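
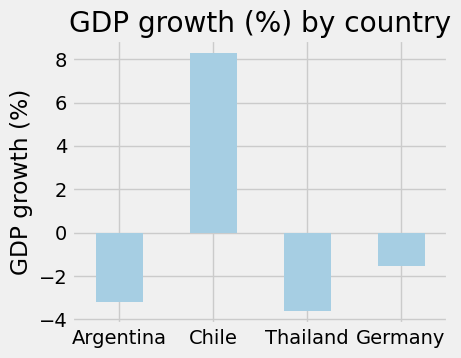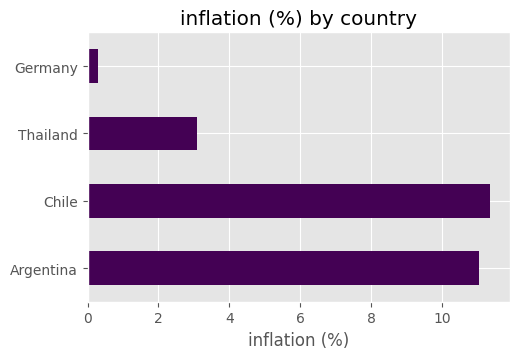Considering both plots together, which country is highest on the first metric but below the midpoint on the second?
Germany

Chart 2 median inflation (%) ≈ 8; below-median countries: Thailand, Germany. Among those, Germany has the highest GDP growth (%) (≈ -2).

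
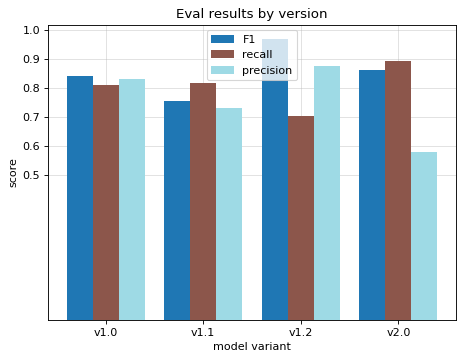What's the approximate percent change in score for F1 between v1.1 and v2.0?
≈ +12.5%

v1.1 ≈ 0.8, v2.0 ≈ 0.9; (0.9 − 0.8) / 0.8 ≈ +12.5%.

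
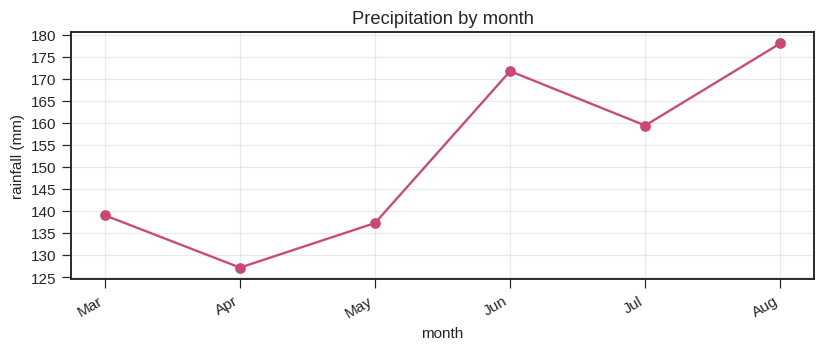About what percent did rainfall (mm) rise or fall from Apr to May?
≈ +8%

Apr ≈ 125, May ≈ 135; (135 − 125) / 125 ≈ +8%.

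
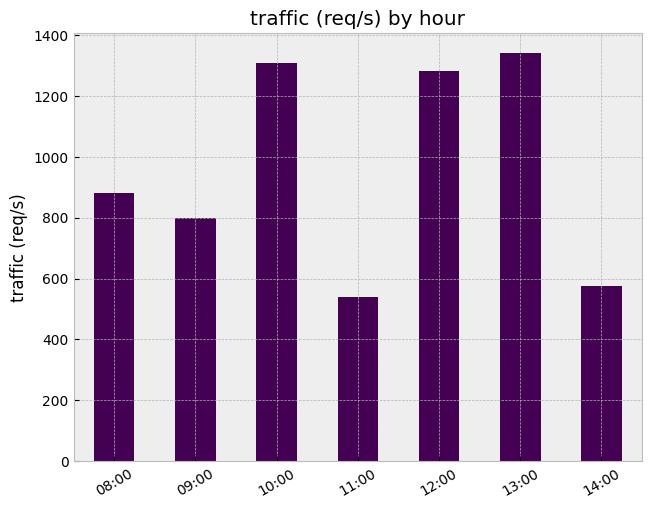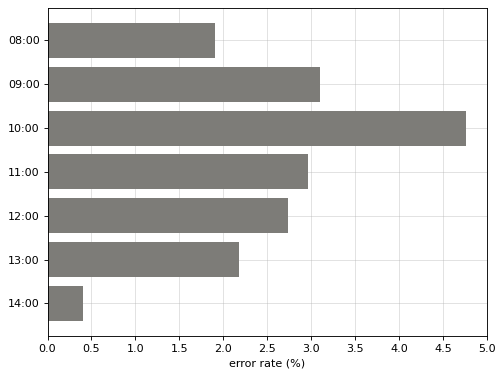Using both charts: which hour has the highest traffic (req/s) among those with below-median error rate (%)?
Chart 2 median error rate (%) ≈ 2.5; below-median hours: 08:00, 13:00, 14:00. Among those, 13:00 has the highest traffic (req/s) (≈ 1400).

13:00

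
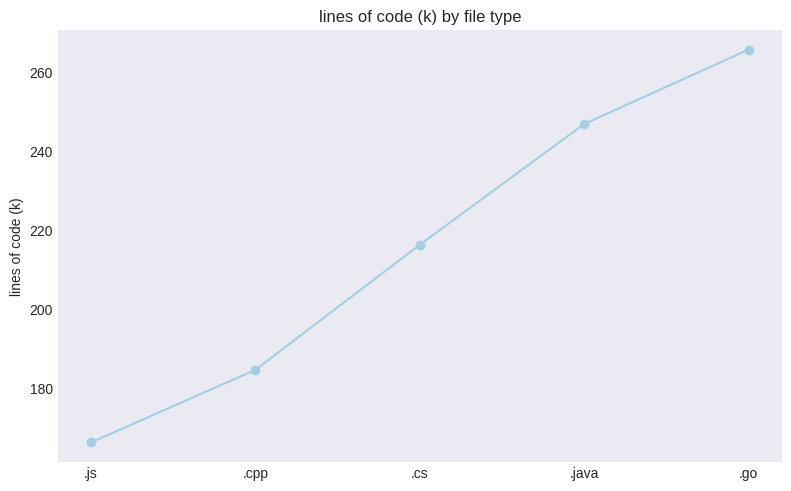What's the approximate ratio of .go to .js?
≈ 1.59×

.go ≈ 270, .js ≈ 170; 270/170 ≈ 1.59.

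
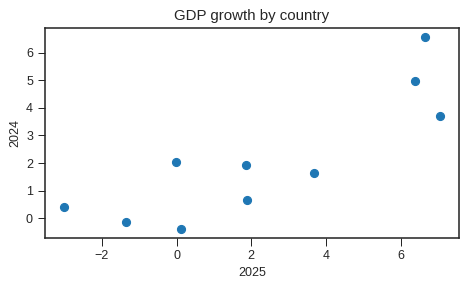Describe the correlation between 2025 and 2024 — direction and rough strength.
Points are positively correlated; strong (|r| ≈ 0.8).

positive, strong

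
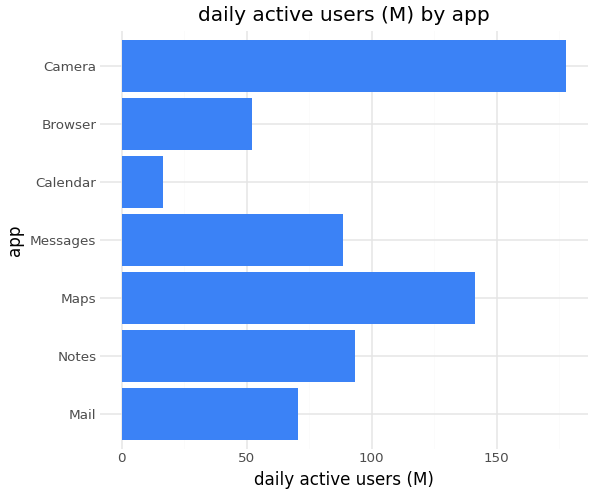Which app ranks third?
Notes

Top 4: Camera ≈ 180, Maps ≈ 140, Notes ≈ 100, Messages ≈ 80.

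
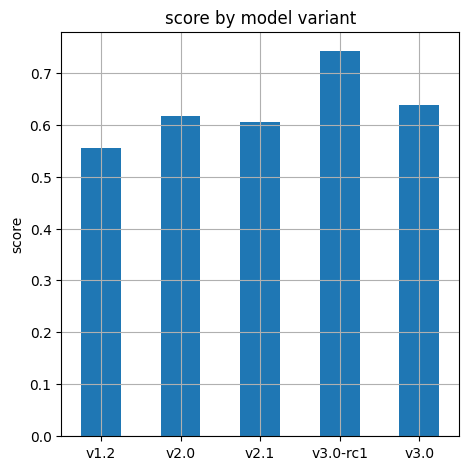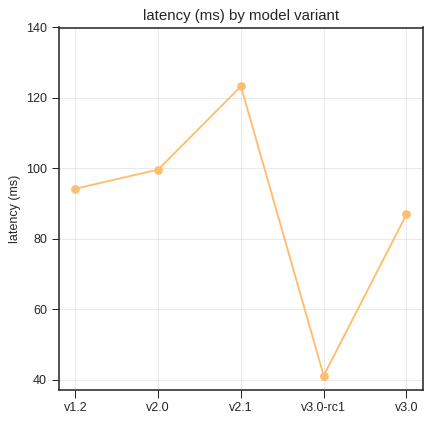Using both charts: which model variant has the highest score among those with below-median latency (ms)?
Chart 2 median latency (ms) ≈ 100; below-median model variants: v3.0-rc1, v3.0. Among those, v3.0-rc1 has the highest score (≈ 0.7).

v3.0-rc1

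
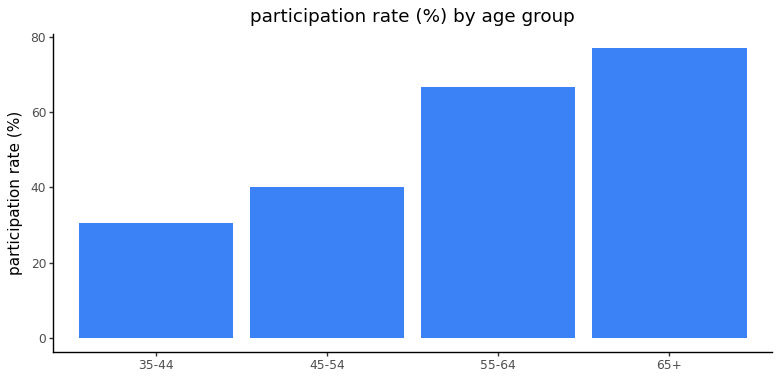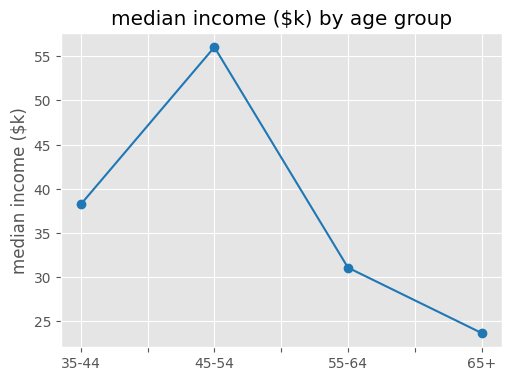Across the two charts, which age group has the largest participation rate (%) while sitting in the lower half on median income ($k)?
Chart 2 median median income ($k) ≈ 30; below-median age groups: 55-64, 65+. Among those, 65+ has the highest participation rate (%) (≈ 80).

65+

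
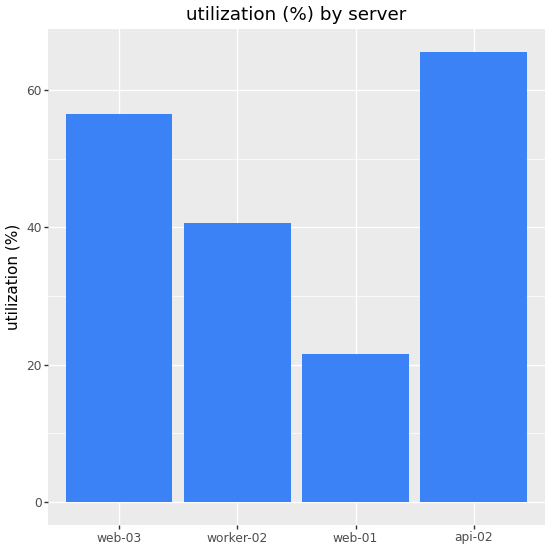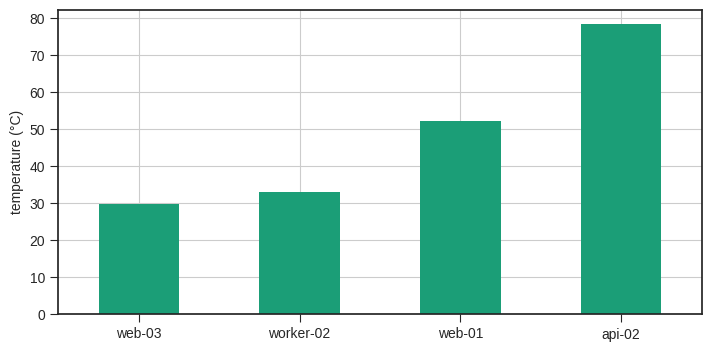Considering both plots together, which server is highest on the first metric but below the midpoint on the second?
web-03

Chart 2 median temperature (°C) ≈ 40; below-median servers: web-03, worker-02. Among those, web-03 has the highest utilization (%) (≈ 60).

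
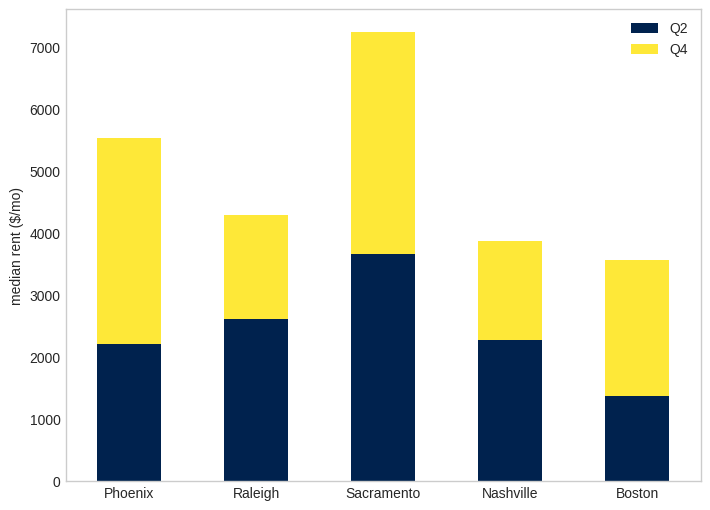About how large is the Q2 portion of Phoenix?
≈ 2000

Q2 top ≈ 2000, bottom ≈ 0; segment ≈ 2000.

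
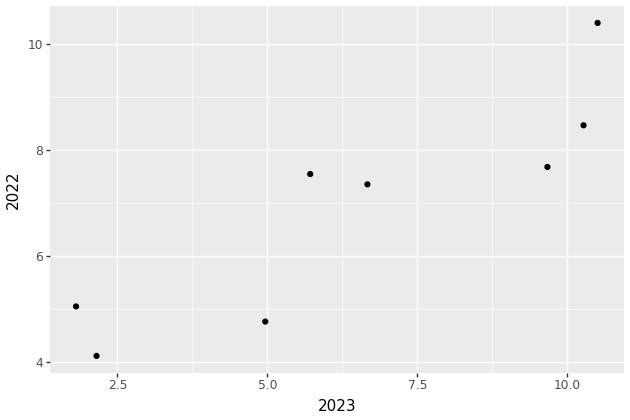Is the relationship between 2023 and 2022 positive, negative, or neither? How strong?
Points are positively correlated; strong (|r| ≈ 0.9).

positive, strong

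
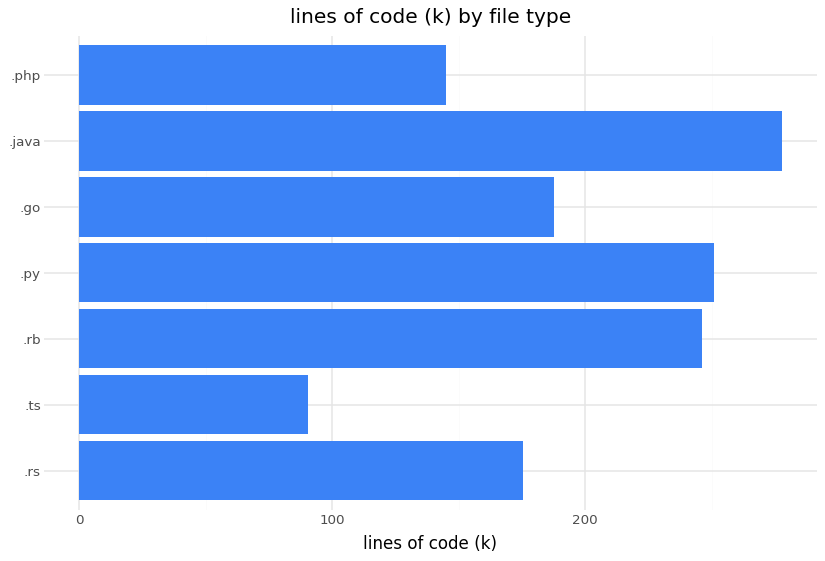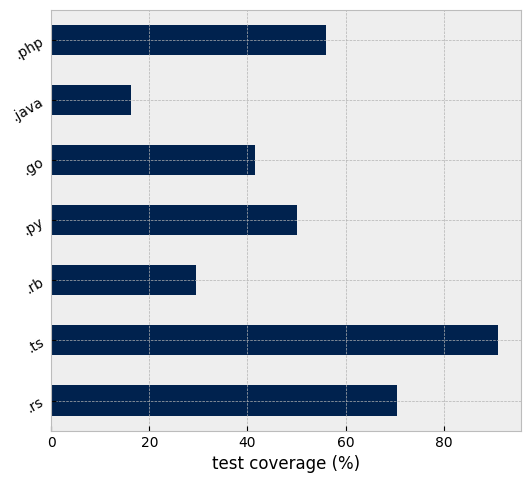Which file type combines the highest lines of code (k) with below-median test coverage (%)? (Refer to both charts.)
Chart 2 median test coverage (%) ≈ 50; below-median file types: .rb, .go, .java. Among those, .java has the highest lines of code (k) (≈ 300).

.java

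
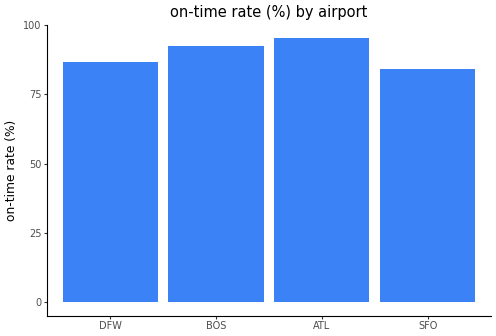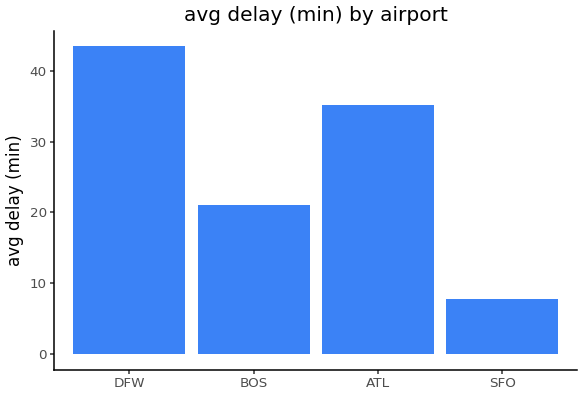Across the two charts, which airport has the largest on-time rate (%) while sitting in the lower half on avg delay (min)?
Chart 2 median avg delay (min) ≈ 30; below-median airports: BOS, SFO. Among those, BOS has the highest on-time rate (%) (≈ 90).

BOS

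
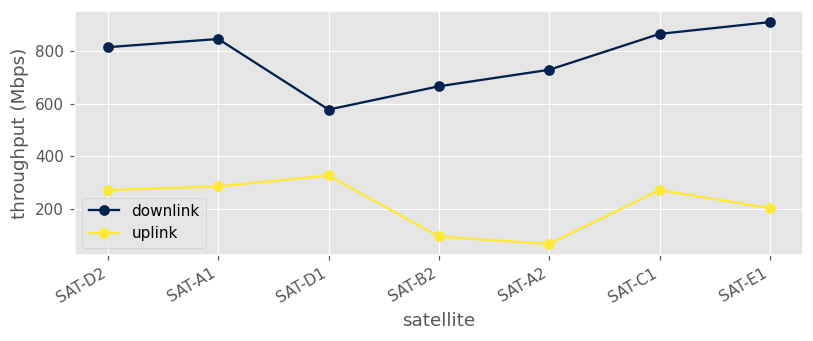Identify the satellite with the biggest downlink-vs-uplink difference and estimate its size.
SAT-E1: downlink ≈ 900, uplink ≈ 200 → gap ≈ 700. Next-largest (SAT-A2) is only ≈ 600.

SAT-E1, ≈ 700 Mbps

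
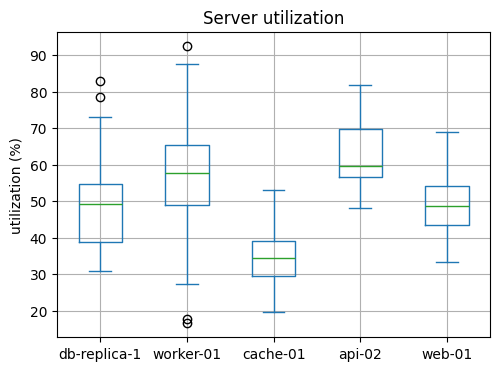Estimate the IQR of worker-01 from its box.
Q3 ≈ 65, Q1 ≈ 50; IQR ≈ 15.

≈ 15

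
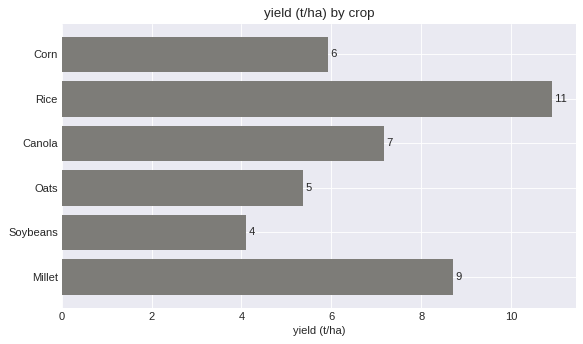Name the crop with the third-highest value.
Canola

Top 4: Rice ≈ 11, Millet ≈ 9, Canola ≈ 7, Corn ≈ 6.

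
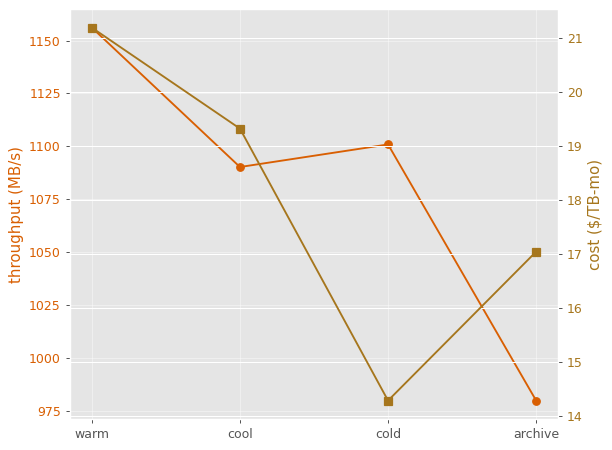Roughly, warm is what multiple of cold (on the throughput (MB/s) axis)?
warm ≈ 1160, cold ≈ 1100; 1160/1100 ≈ 1.05.

≈ 1.05×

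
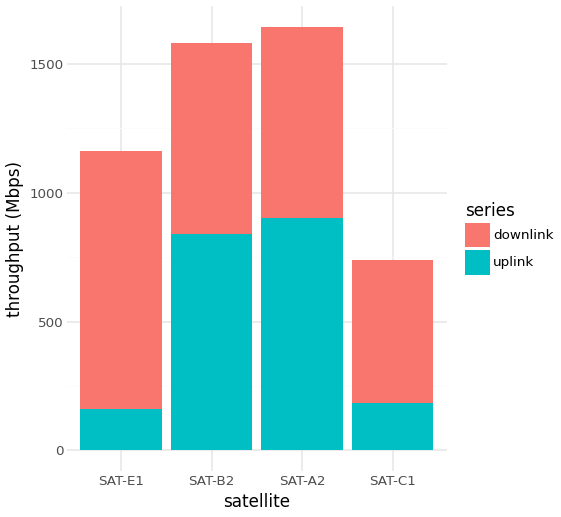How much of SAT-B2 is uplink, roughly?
≈ 800

uplink top ≈ 800, bottom ≈ 0; segment ≈ 800.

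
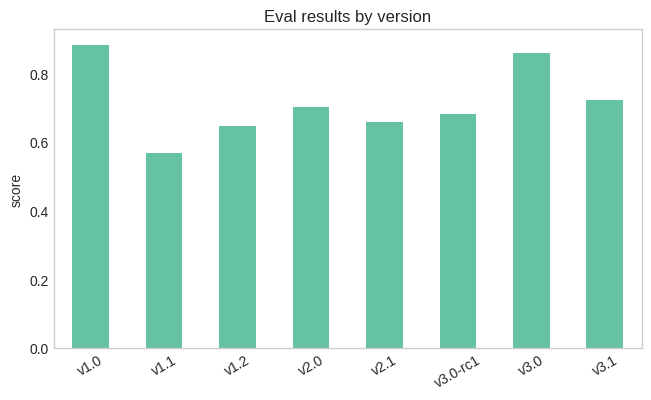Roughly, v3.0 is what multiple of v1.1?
v3.0 ≈ 0.9, v1.1 ≈ 0.6; 0.9/0.6 ≈ 1.5.

≈ 1.5×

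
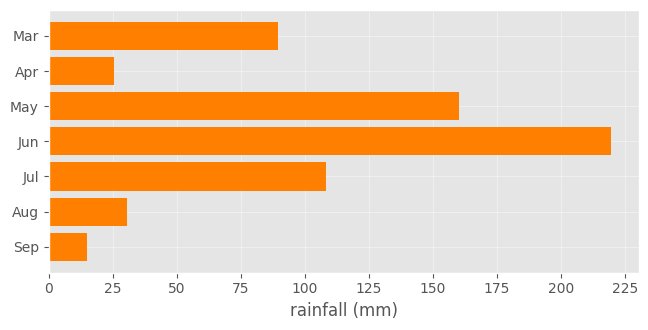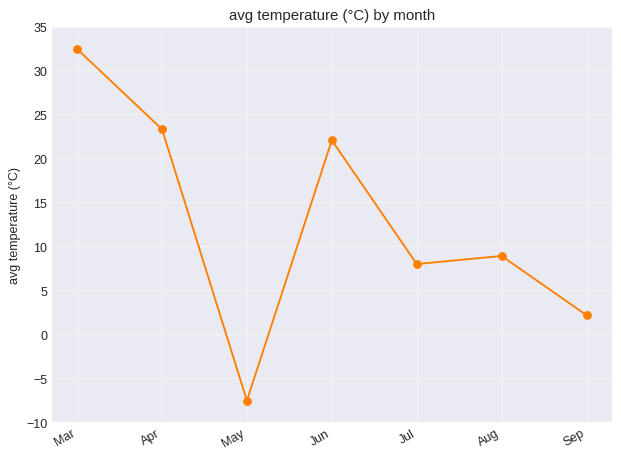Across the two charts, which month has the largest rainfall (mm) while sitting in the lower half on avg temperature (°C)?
Chart 2 median avg temperature (°C) ≈ 10; below-median months: May, Jul, Sep. Among those, May has the highest rainfall (mm) (≈ 150).

May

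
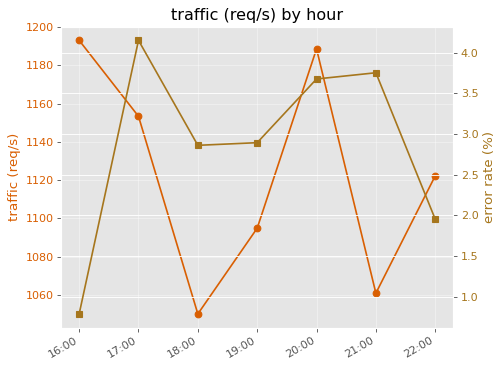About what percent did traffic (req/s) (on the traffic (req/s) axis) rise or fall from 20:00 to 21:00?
≈ -10.2%

20:00 ≈ 1180, 21:00 ≈ 1060; (1060 − 1180) / 1180 ≈ -10.2%.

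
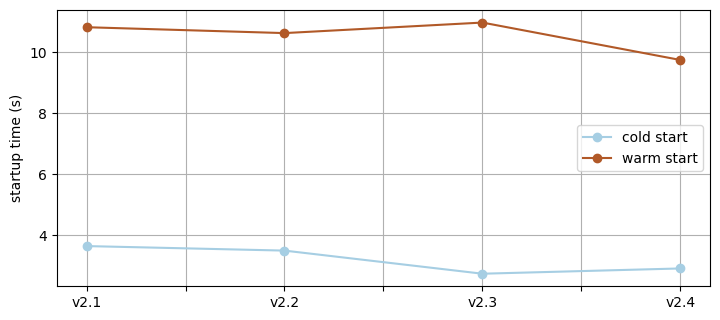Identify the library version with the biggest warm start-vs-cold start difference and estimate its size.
v2.3, ≈ 8 s

v2.3: warm start ≈ 11, cold start ≈ 3 → gap ≈ 8. Next-largest (v2.1) is only ≈ 7.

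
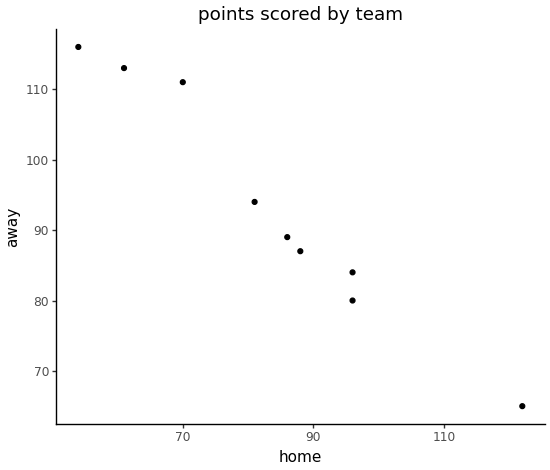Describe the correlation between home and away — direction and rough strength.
negative, strong

Points are negatively correlated; strong (|r| ≈ 1.0).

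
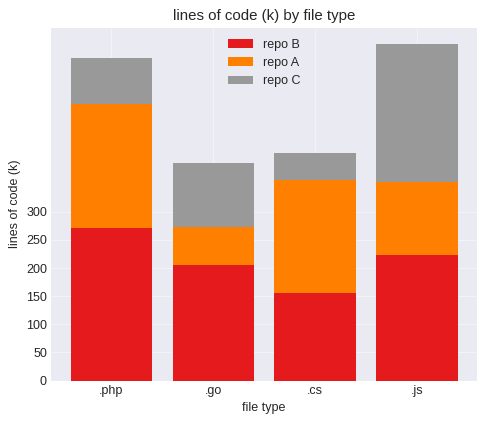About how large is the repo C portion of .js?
repo C top ≈ 600, bottom ≈ 350; segment ≈ 250.

≈ 250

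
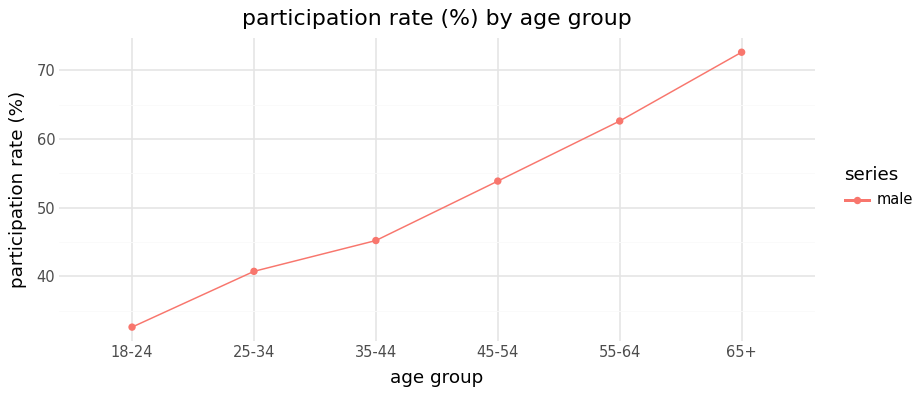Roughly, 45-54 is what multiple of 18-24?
45-54 ≈ 55, 18-24 ≈ 35; 55/35 ≈ 1.57.

≈ 1.57×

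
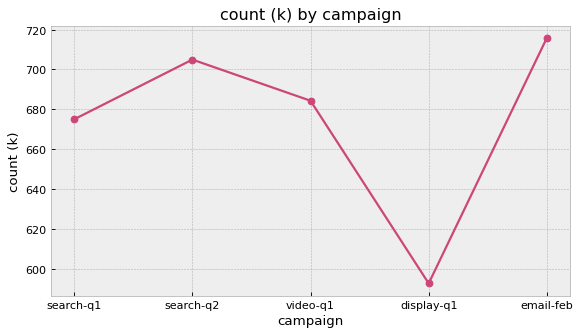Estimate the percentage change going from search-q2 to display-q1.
search-q2 ≈ 700, display-q1 ≈ 600; (600 − 700) / 700 ≈ -14.3%.

≈ -14.3%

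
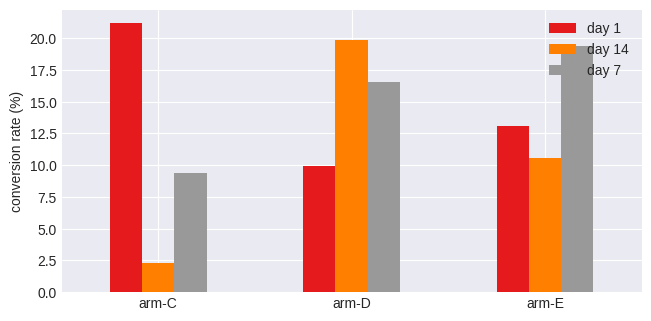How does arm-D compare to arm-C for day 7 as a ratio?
≈ 1.6×

arm-D ≈ 16, arm-C ≈ 10; 16/10 ≈ 1.6.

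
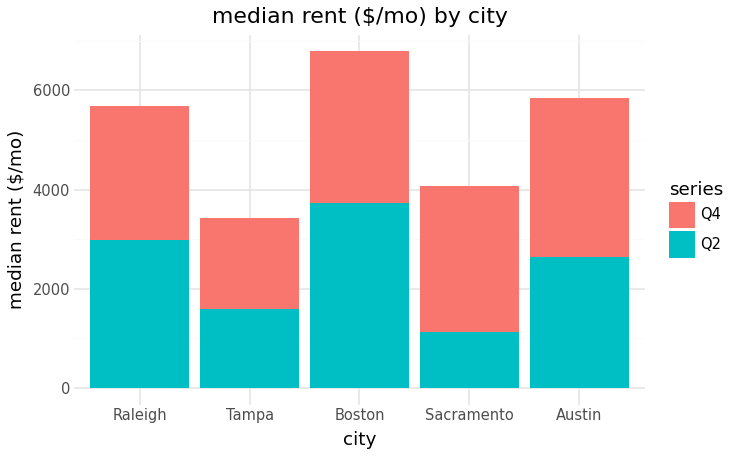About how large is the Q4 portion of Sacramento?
Q4 top ≈ 4000, bottom ≈ 1000; segment ≈ 3000.

≈ 3000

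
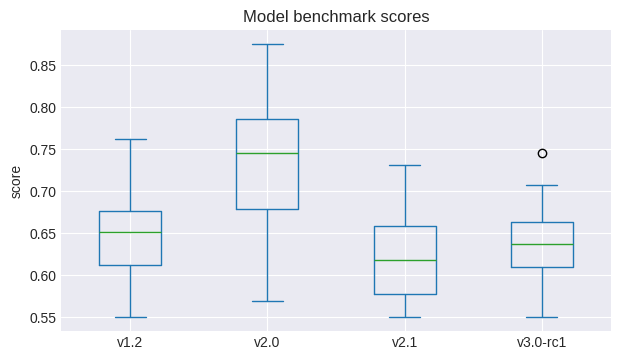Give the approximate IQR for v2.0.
Q3 ≈ 0.79, Q1 ≈ 0.68; IQR ≈ 0.11.

≈ 0.11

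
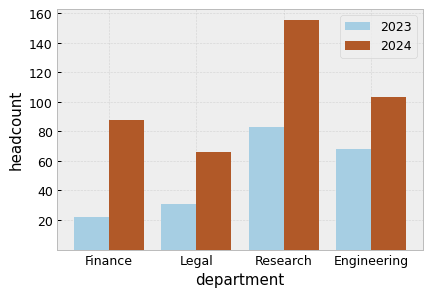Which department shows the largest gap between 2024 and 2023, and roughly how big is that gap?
Research: 2024 ≈ 160, 2023 ≈ 80 → gap ≈ 80. Next-largest (Finance) is only ≈ 60.

Research, ≈ 80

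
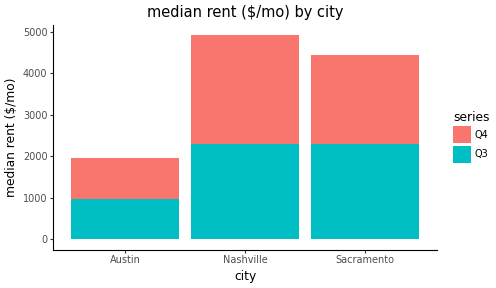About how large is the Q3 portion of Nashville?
≈ 2500

Q3 top ≈ 2500, bottom ≈ 0; segment ≈ 2500.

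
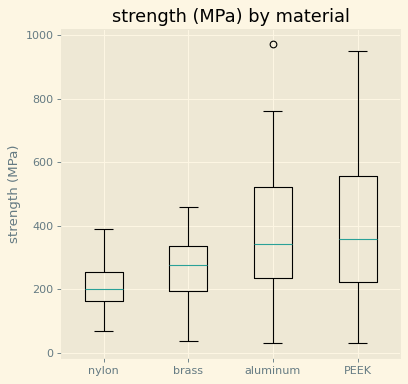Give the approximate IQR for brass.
≈ 140

Q3 ≈ 340, Q1 ≈ 200; IQR ≈ 140.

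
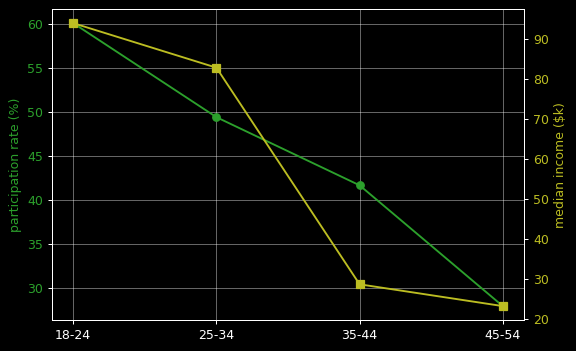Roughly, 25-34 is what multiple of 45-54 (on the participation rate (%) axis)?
25-34 ≈ 50, 45-54 ≈ 30; 50/30 ≈ 1.67.

≈ 1.67×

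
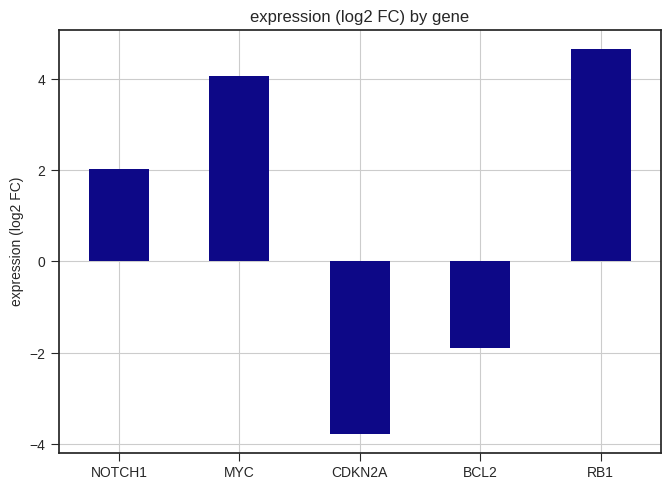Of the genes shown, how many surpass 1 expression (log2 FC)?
Above 1: NOTCH1, MYC, RB1.

3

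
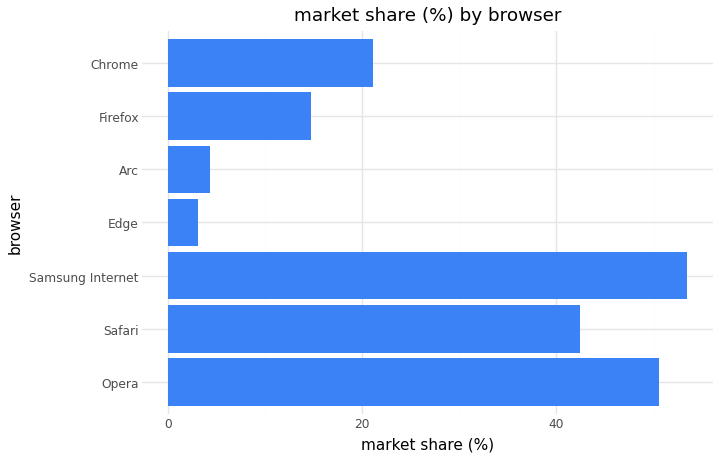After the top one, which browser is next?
Top 3: Samsung Internet ≈ 55, Opera ≈ 50, Safari ≈ 40.

Opera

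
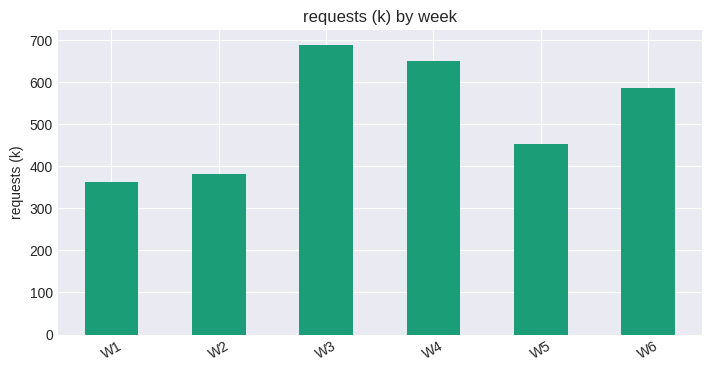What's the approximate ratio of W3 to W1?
W3 ≈ 700, W1 ≈ 400; 700/400 ≈ 1.75.

≈ 1.75×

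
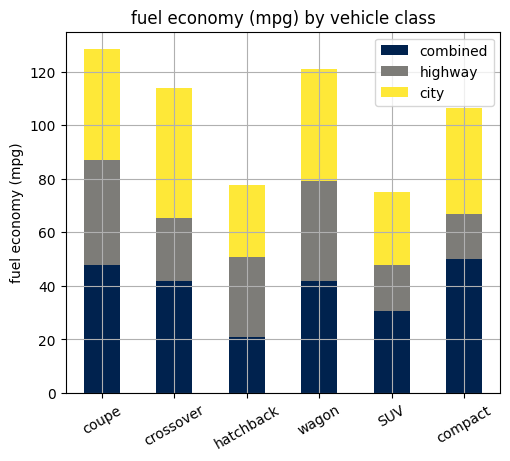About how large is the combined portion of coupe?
combined top ≈ 40, bottom ≈ 0; segment ≈ 40.

≈ 40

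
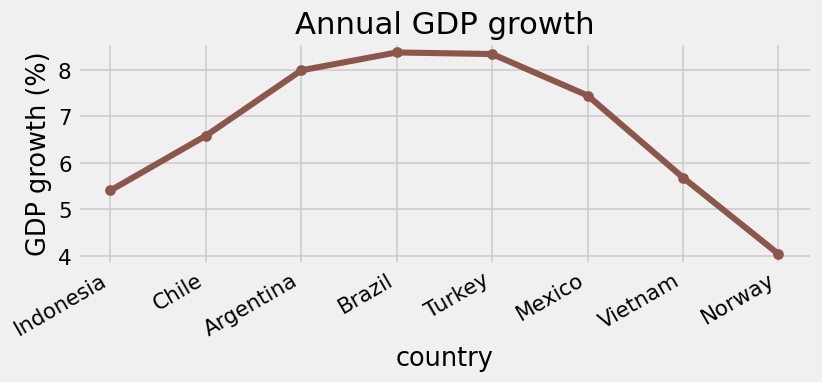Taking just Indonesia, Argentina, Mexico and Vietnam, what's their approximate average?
(5.5 + 8.0 + 7.5 + 5.5) / 4 ≈ 6.62.

≈ 6.62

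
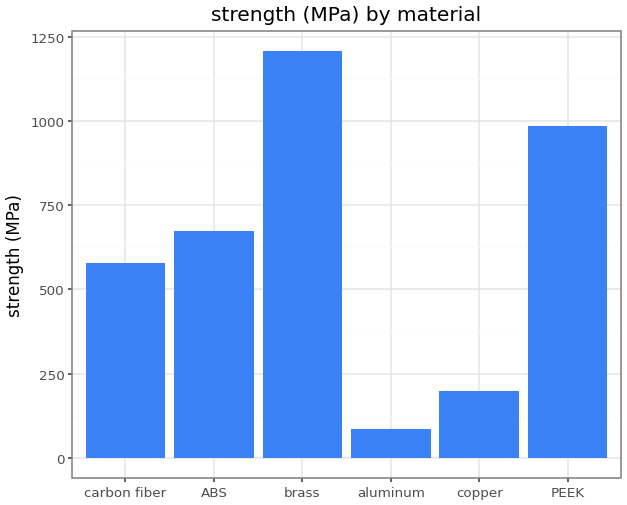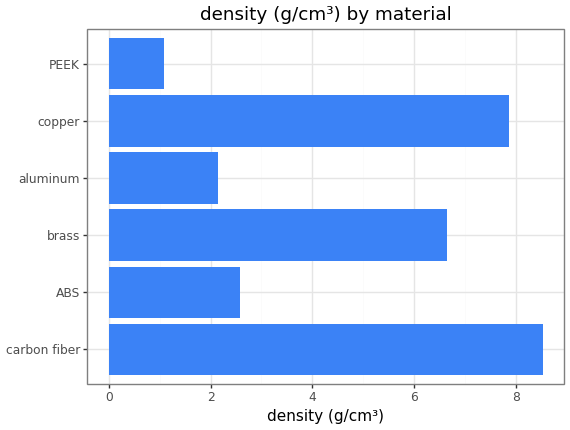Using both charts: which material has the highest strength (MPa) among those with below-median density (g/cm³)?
PEEK

Chart 2 median density (g/cm³) ≈ 5; below-median materials: ABS, aluminum, PEEK. Among those, PEEK has the highest strength (MPa) (≈ 1000).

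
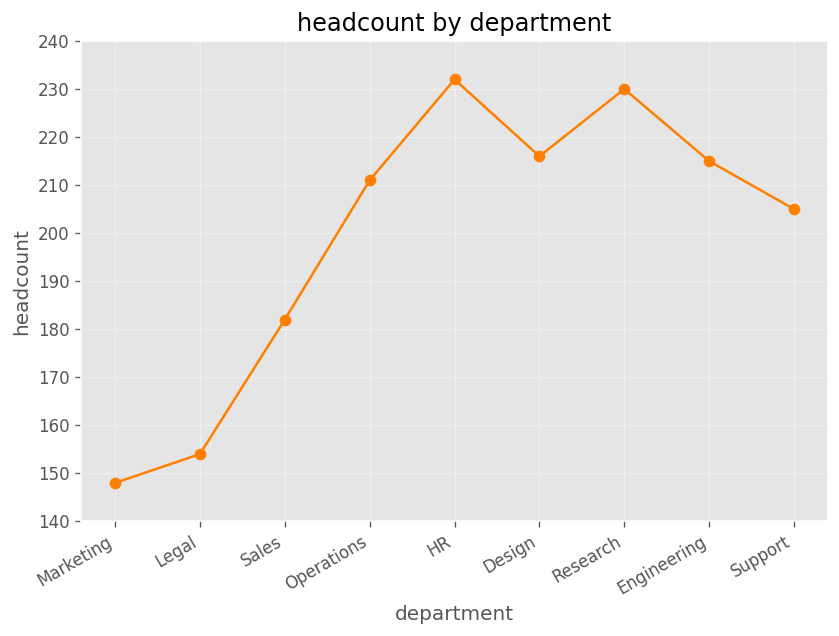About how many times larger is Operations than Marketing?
≈ 1.4×

Operations ≈ 210, Marketing ≈ 150; 210/150 ≈ 1.4.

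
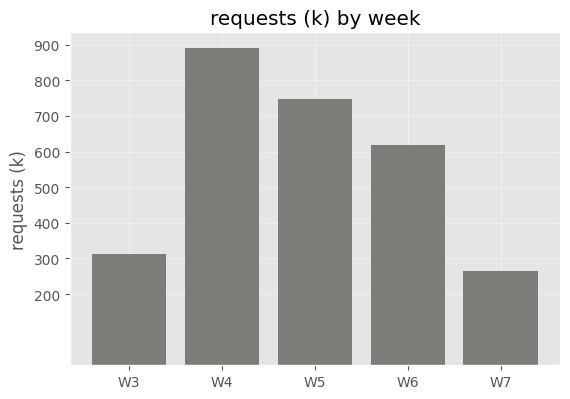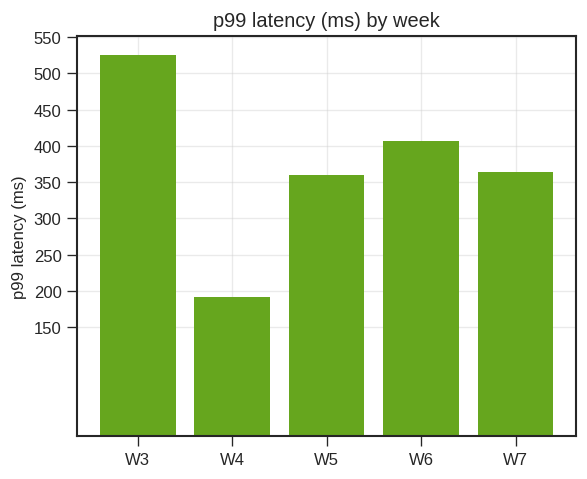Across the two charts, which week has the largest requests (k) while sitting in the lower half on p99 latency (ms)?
Chart 2 median p99 latency (ms) ≈ 350; below-median weeks: W4, W5. Among those, W4 has the highest requests (k) (≈ 900).

W4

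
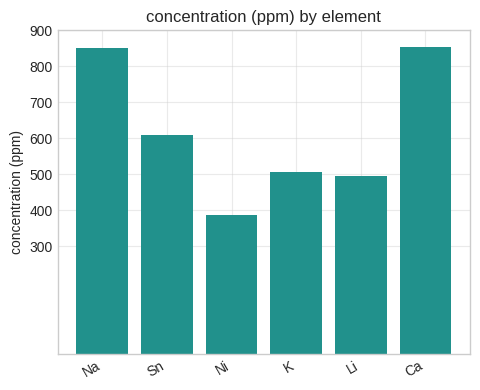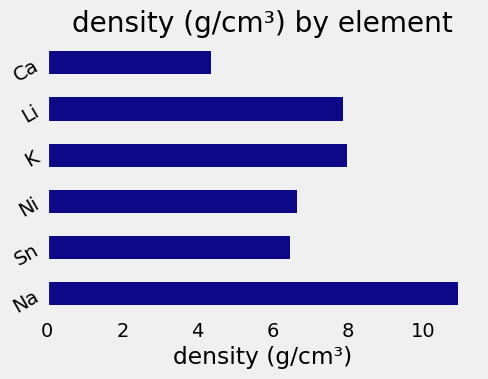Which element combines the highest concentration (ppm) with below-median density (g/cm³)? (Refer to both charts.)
Chart 2 median density (g/cm³) ≈ 8; below-median elements: Sn, Ni, Ca. Among those, Ca has the highest concentration (ppm) (≈ 900).

Ca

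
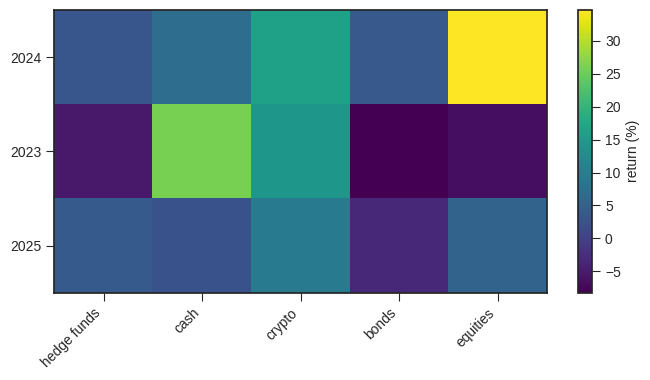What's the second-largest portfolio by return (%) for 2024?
Top 3 for 2024: equities ≈ 35, crypto ≈ 15, cash ≈ 5.

crypto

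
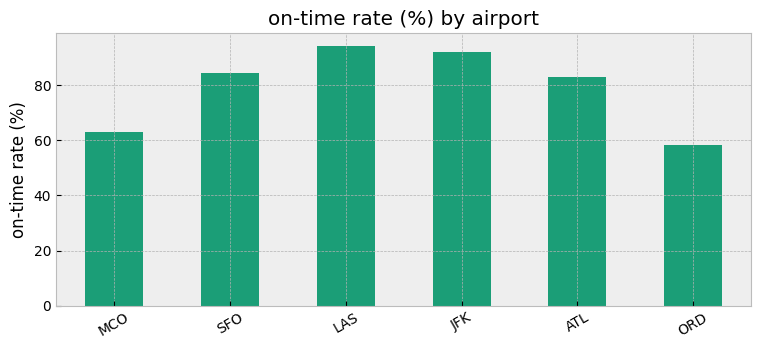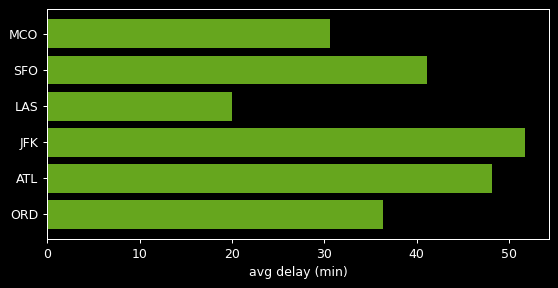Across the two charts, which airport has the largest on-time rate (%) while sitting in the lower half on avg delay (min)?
LAS

Chart 2 median avg delay (min) ≈ 40; below-median airports: MCO, LAS, ORD. Among those, LAS has the highest on-time rate (%) (≈ 90).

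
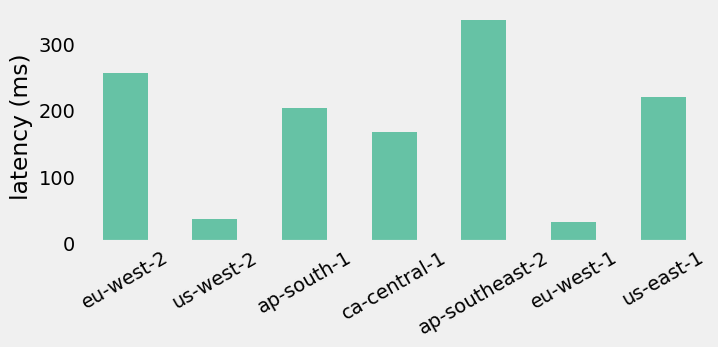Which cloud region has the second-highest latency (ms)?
Top 3: ap-southeast-2 ≈ 350, eu-west-2 ≈ 250, us-east-1 ≈ 200.

eu-west-2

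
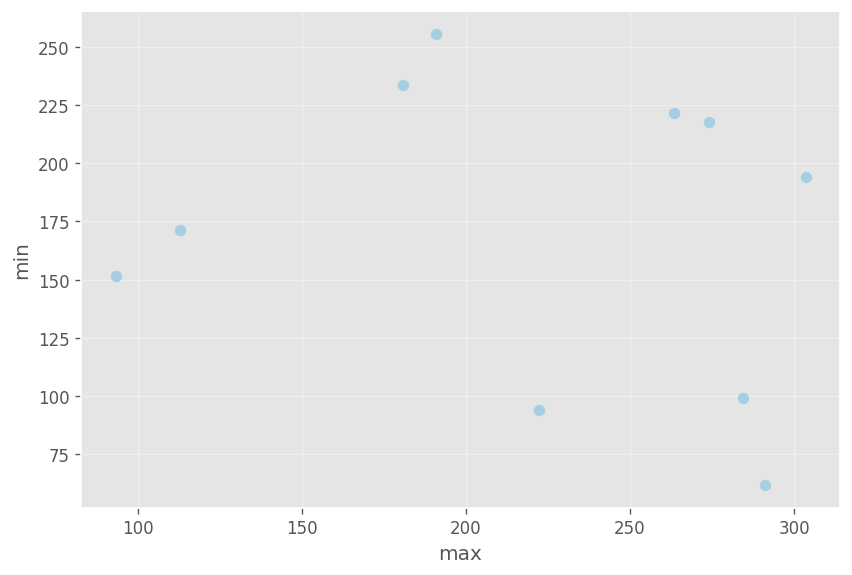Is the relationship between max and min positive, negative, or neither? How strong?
Points are roughly uncorrelated; weak (|r| ≈ 0.2).

no clear correlation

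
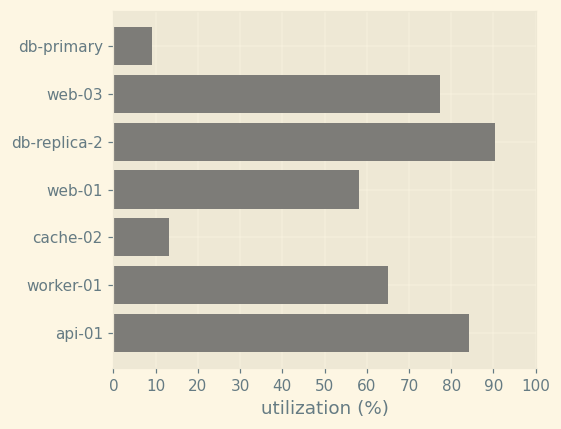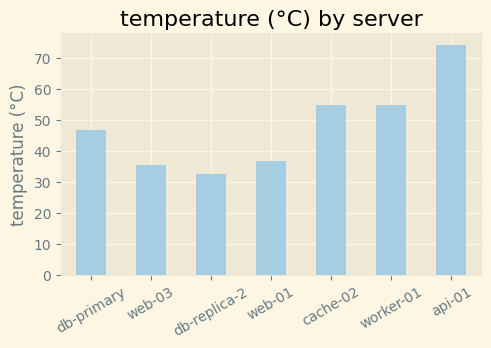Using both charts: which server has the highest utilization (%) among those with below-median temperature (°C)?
db-replica-2

Chart 2 median temperature (°C) ≈ 50; below-median servers: web-03, db-replica-2, web-01. Among those, db-replica-2 has the highest utilization (%) (≈ 90).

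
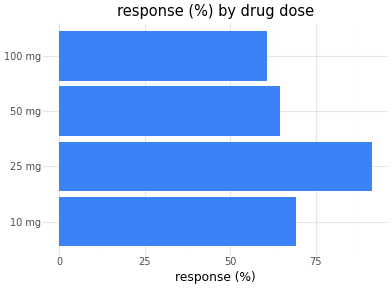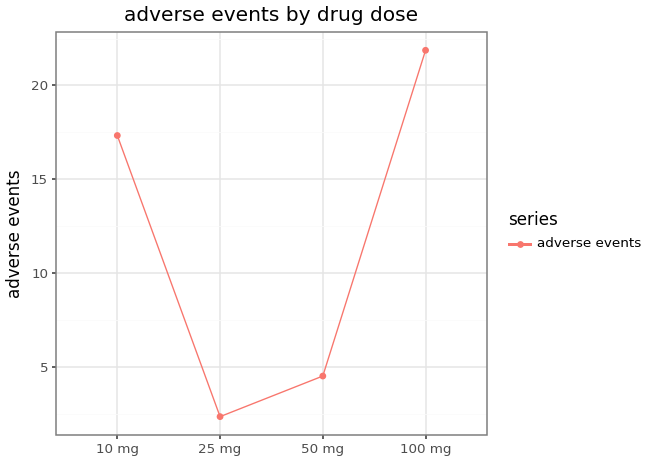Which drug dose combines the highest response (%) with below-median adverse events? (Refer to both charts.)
Chart 2 median adverse events ≈ 10; below-median drug doses: 25 mg, 50 mg. Among those, 25 mg has the highest response (%) (≈ 90).

25 mg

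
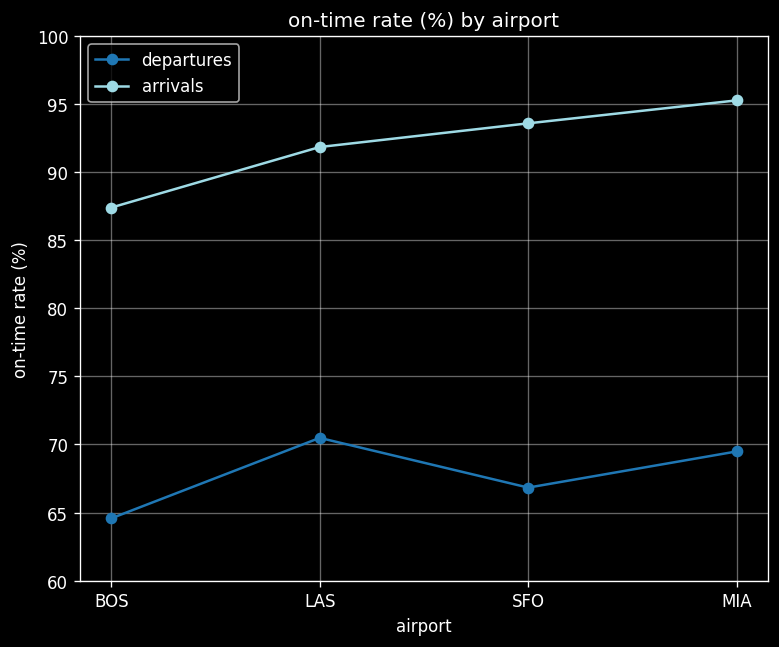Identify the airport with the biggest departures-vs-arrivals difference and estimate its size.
SFO: departures ≈ 65, arrivals ≈ 95 → gap ≈ 30. Next-largest (MIA) is only ≈ 25.

SFO, ≈ 30 %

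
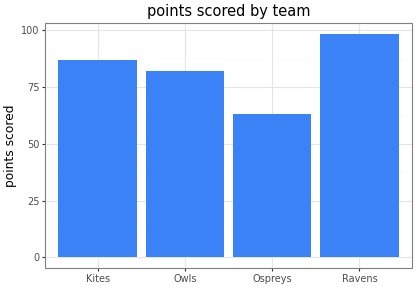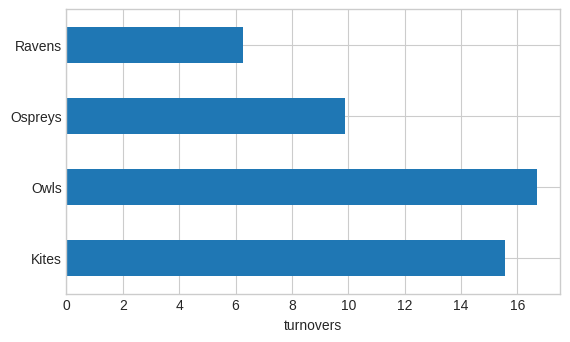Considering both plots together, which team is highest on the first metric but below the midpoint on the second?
Chart 2 median turnovers ≈ 12; below-median teams: Ospreys, Ravens. Among those, Ravens has the highest points scored (≈ 100).

Ravens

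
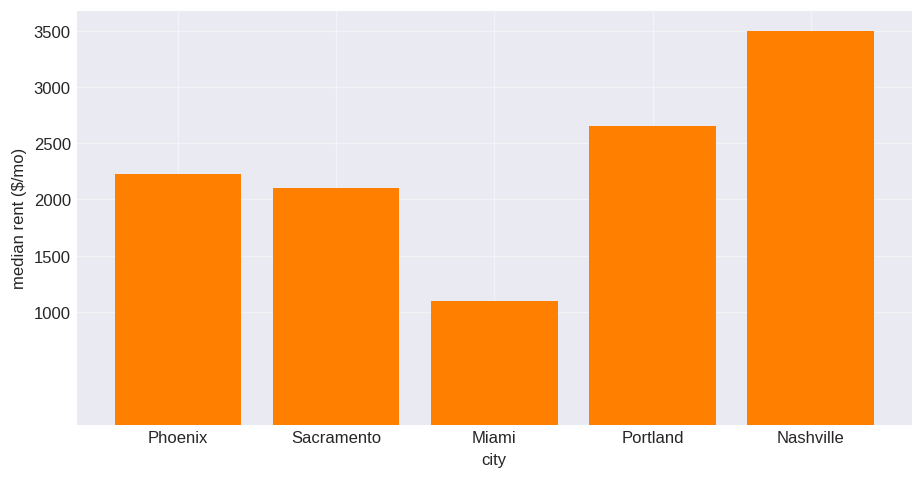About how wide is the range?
≈ 2500

Max Nashville ≈ 3500, min Miami ≈ 1000; range ≈ 2500.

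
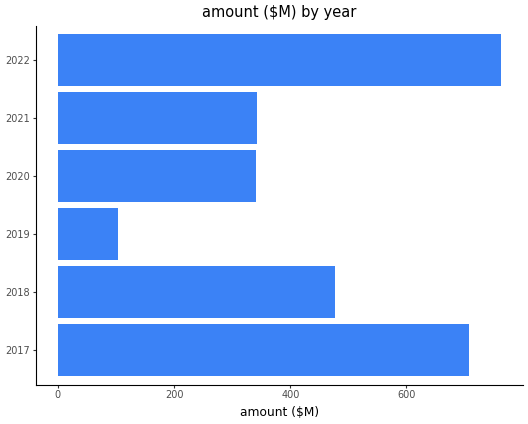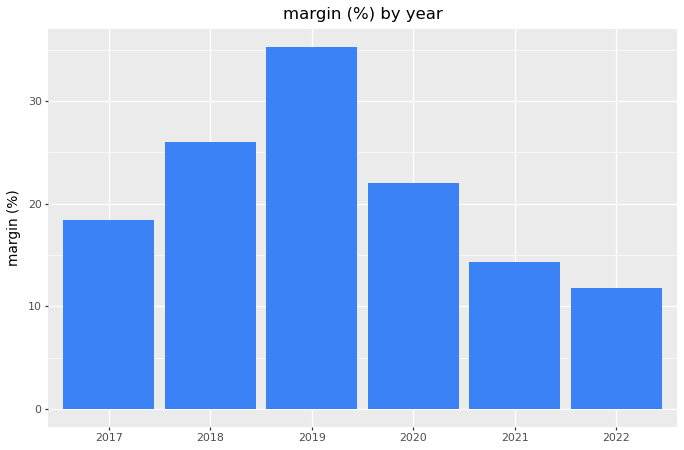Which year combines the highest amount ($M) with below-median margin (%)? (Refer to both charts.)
2022

Chart 2 median margin (%) ≈ 20; below-median years: 2017, 2021, 2022. Among those, 2022 has the highest amount ($M) (≈ 800).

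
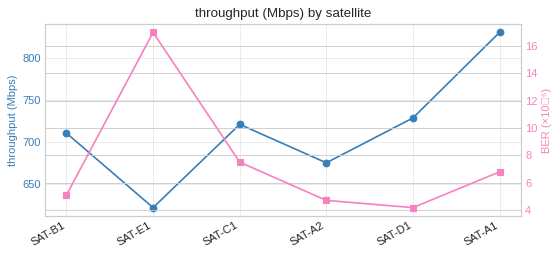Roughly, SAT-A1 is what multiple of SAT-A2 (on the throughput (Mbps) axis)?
≈ 1.24×

SAT-A1 ≈ 840, SAT-A2 ≈ 680; 840/680 ≈ 1.24.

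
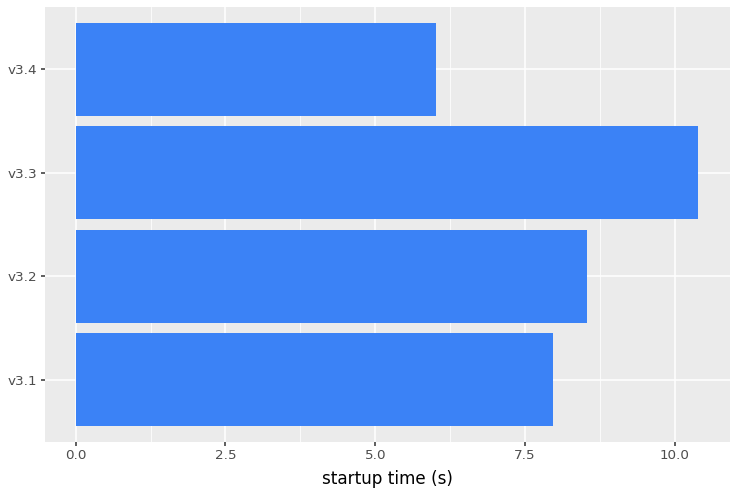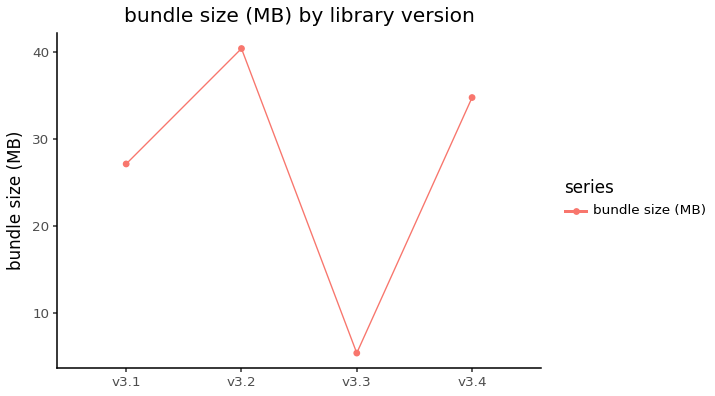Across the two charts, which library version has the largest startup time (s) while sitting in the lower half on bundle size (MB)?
v3.3

Chart 2 median bundle size (MB) ≈ 30; below-median library versions: v3.1, v3.3. Among those, v3.3 has the highest startup time (s) (≈ 10).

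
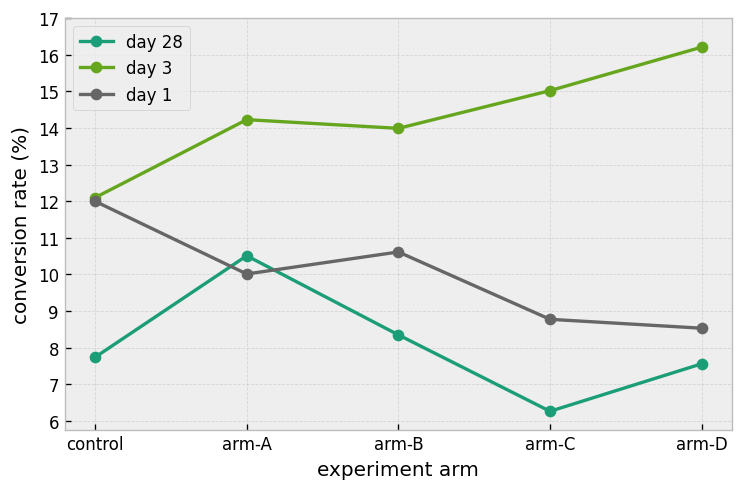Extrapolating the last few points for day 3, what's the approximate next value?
Last three: 14, 15, 16 → slope ≈ 1/step → next ≈ 17.

≈ 17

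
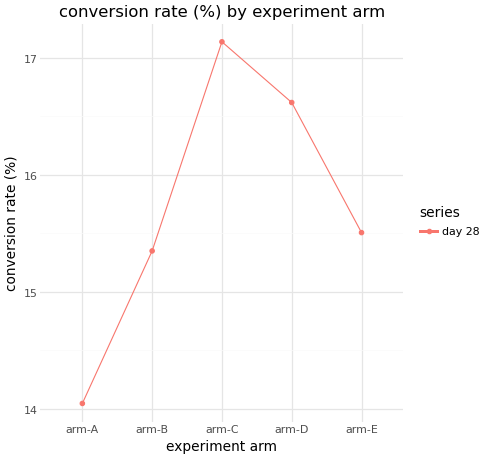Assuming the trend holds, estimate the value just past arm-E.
≈ 14.75

Last three: 17.0, 16.5, 15.5 → slope ≈ -0.75/step → next ≈ 14.75.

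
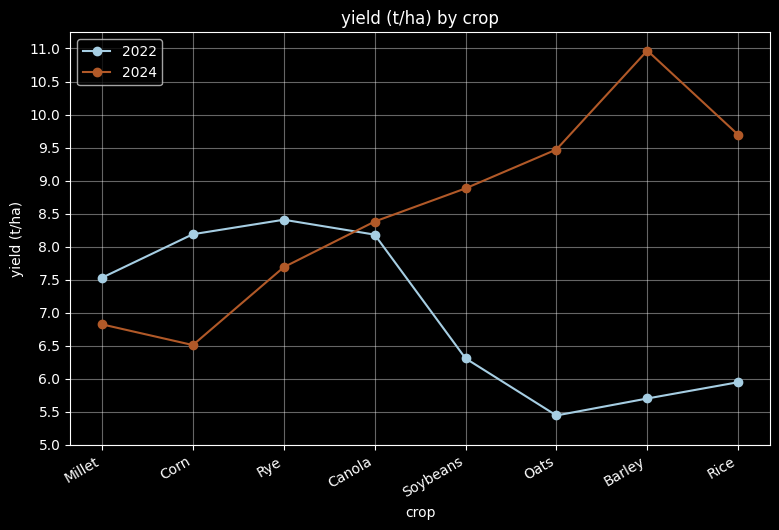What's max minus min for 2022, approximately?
≈ 3.0

Max Rye ≈ 8.5, min Oats ≈ 5.5; range ≈ 3.0.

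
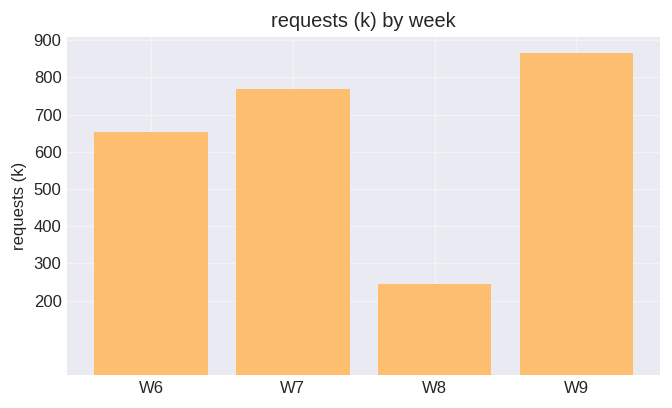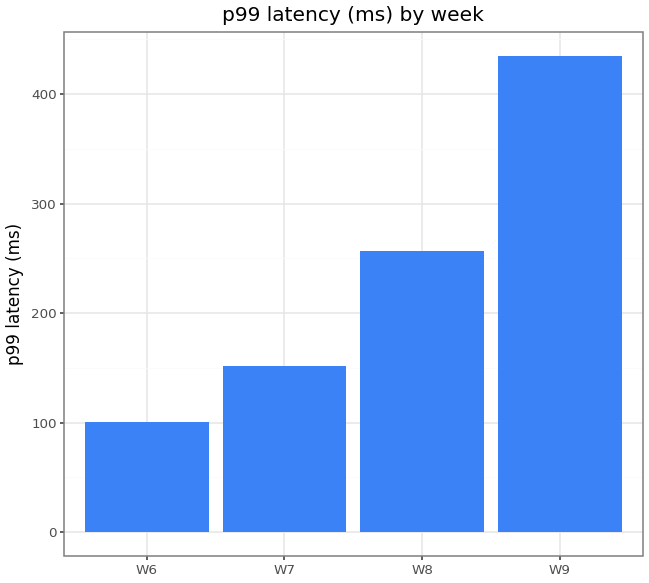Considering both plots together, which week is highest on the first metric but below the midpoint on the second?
Chart 2 median p99 latency (ms) ≈ 200; below-median weeks: W6, W7. Among those, W7 has the highest requests (k) (≈ 800).

W7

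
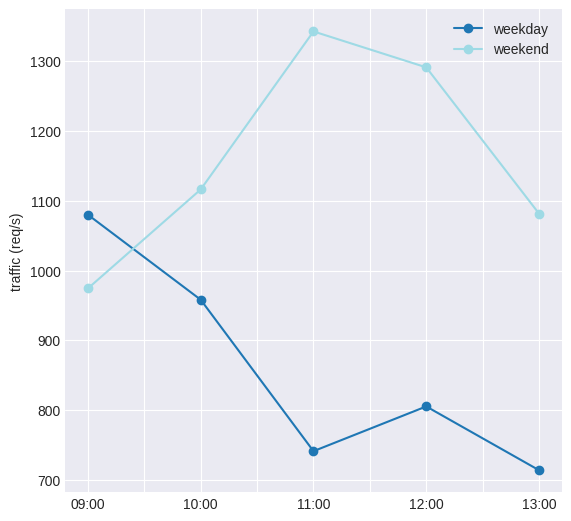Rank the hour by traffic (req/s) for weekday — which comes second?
Top 3 for weekday: 09:00 ≈ 1100, 10:00 ≈ 1000, 12:00 ≈ 800.

10:00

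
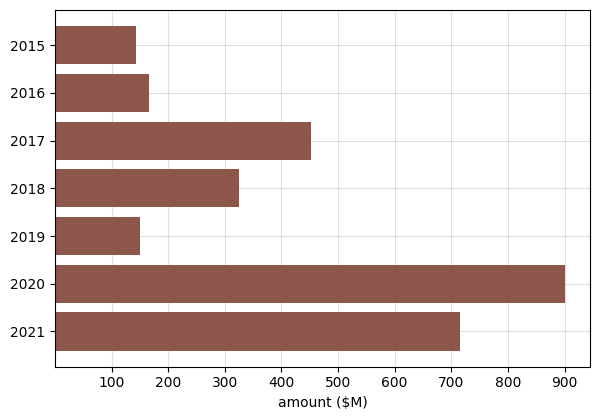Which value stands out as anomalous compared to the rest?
2020

2020 ≈ 900; the rest sit between ≈ 100 and ≈ 700.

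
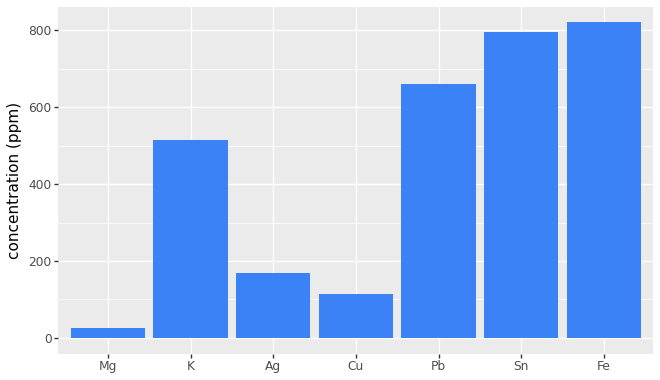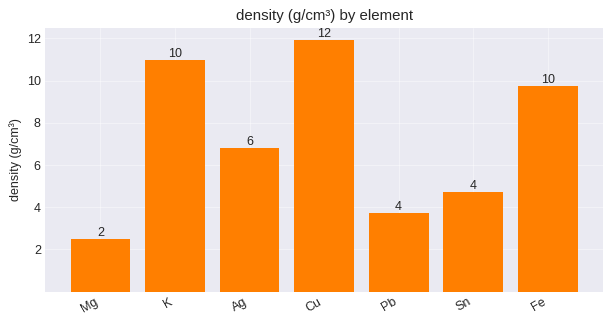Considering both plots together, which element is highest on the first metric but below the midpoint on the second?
Sn

Chart 2 median density (g/cm³) ≈ 6; below-median elements: Mg, Pb, Sn. Among those, Sn has the highest concentration (ppm) (≈ 800).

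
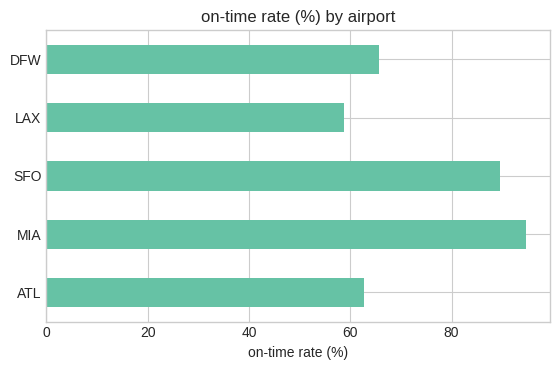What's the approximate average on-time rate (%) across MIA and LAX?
≈ 75

(90 + 60) / 2 ≈ 75.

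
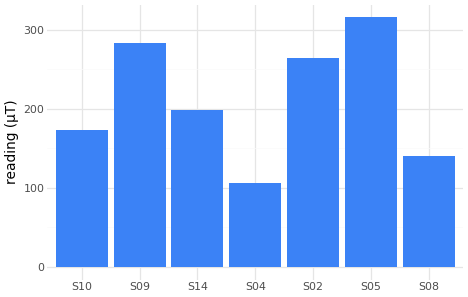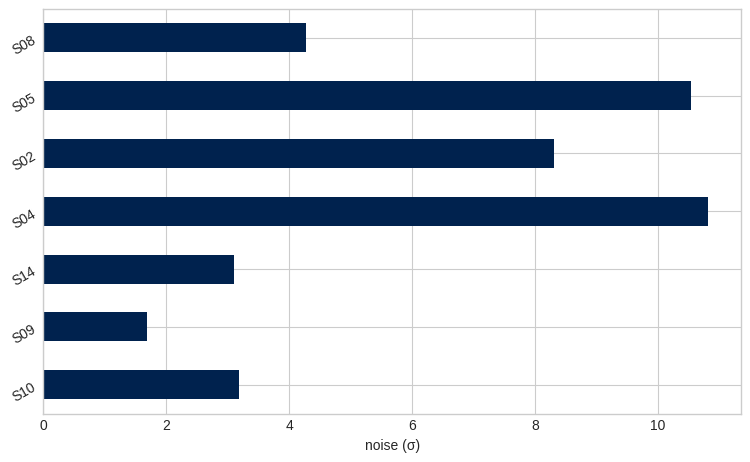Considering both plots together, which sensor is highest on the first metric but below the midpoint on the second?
Chart 2 median noise (σ) ≈ 4; below-median sensors: S10, S09, S14. Among those, S09 has the highest reading (µT) (≈ 300).

S09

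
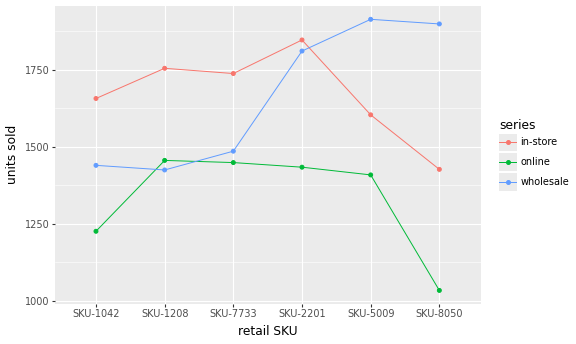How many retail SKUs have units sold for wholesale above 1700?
Above 1700: SKU-2201, SKU-5009, SKU-8050.

3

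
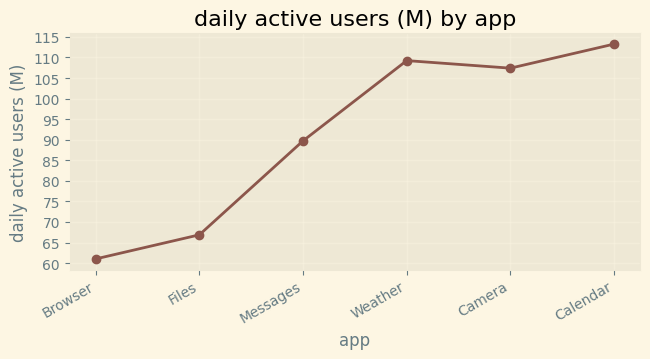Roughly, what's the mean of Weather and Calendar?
≈ 112

(110 + 115) / 2 ≈ 112.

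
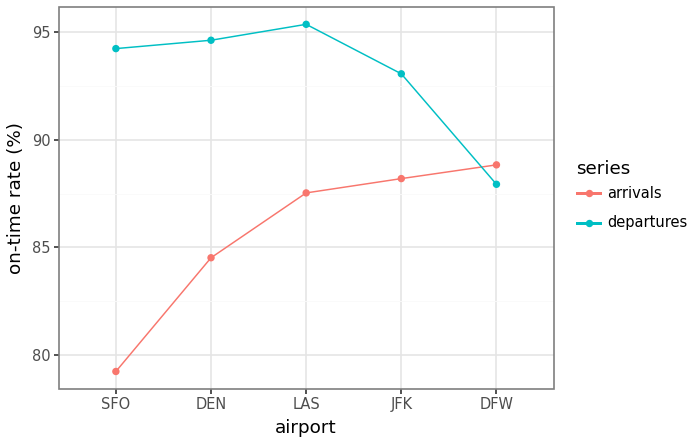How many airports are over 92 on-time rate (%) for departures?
Above 92: SFO, DEN, LAS, JFK.

4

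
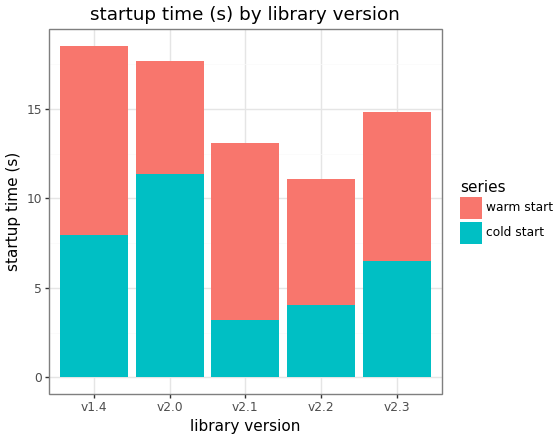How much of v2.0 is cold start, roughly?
≈ 12

cold start top ≈ 12, bottom ≈ 0; segment ≈ 12.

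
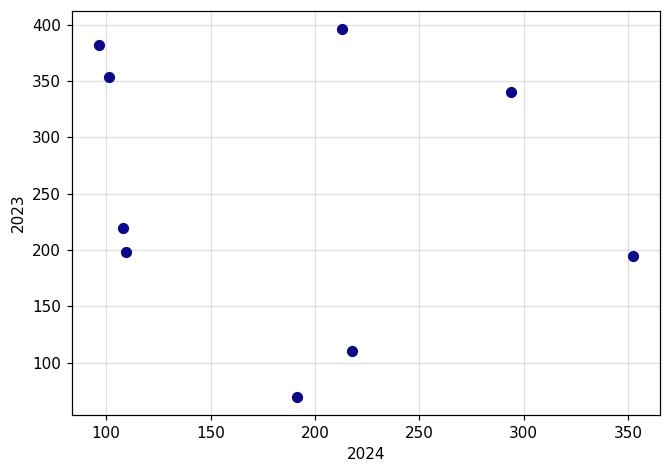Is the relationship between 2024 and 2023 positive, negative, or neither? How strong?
Points are roughly uncorrelated; weak (|r| ≈ 0.2).

no clear correlation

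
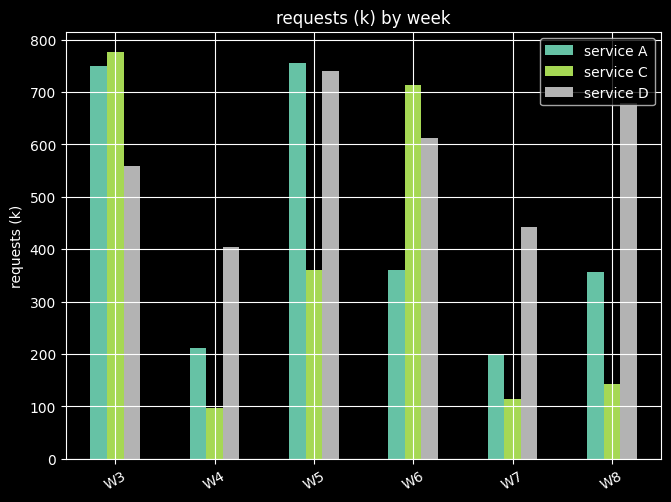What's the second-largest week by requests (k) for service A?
Top 3 for service A: W5 ≈ 800, W3 ≈ 700, W6 ≈ 400.

W3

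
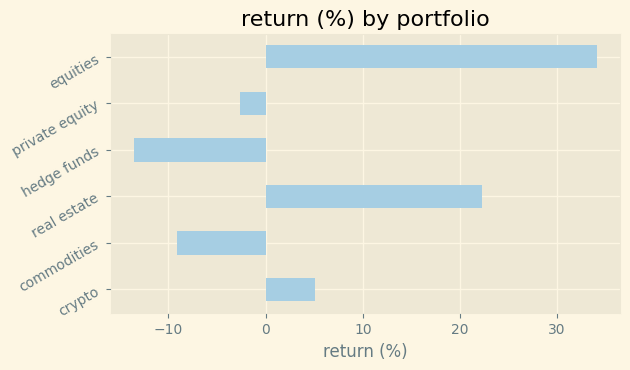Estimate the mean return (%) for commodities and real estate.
(-10 + 20) / 2 ≈ 5.

≈ 5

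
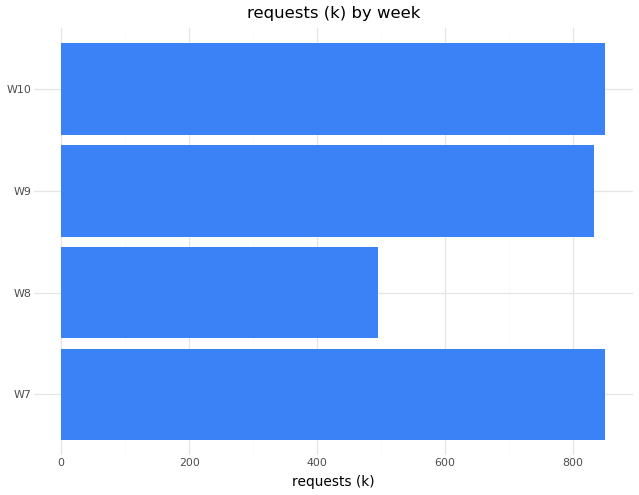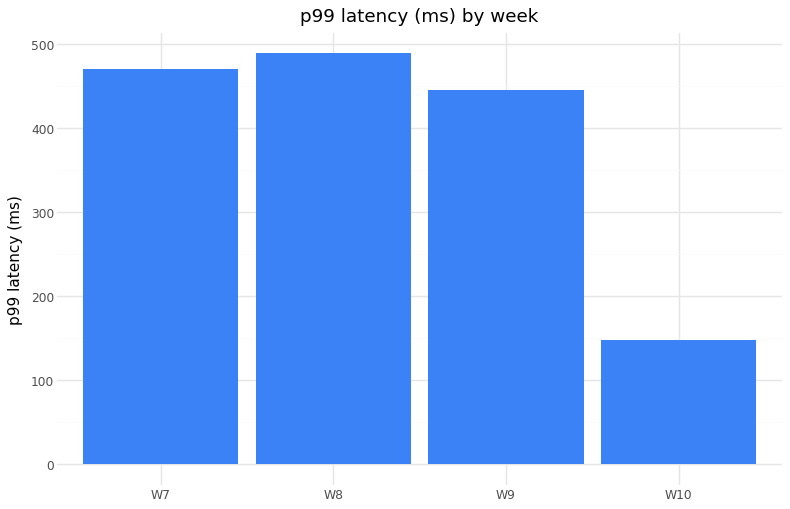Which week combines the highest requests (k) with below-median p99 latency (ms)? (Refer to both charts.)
W10

Chart 2 median p99 latency (ms) ≈ 450; below-median weeks: W9, W10. Among those, W10 has the highest requests (k) (≈ 900).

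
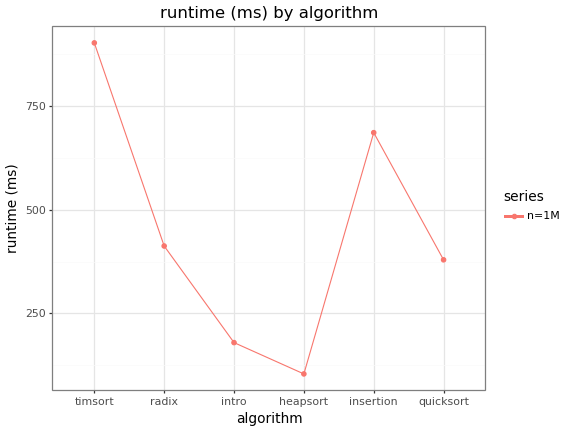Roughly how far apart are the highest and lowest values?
≈ 800

Max timsort ≈ 900, min heapsort ≈ 100; range ≈ 800.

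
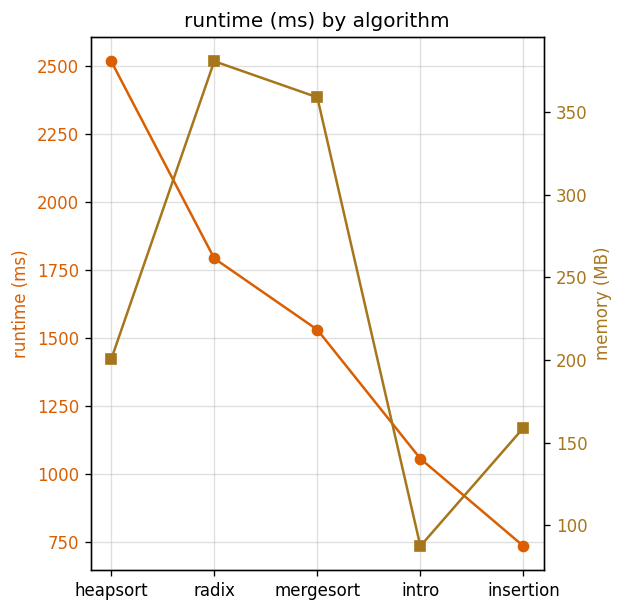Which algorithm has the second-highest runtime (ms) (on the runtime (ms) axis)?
radix

Top 3 (on the runtime (ms) axis): heapsort ≈ 2600, radix ≈ 1800, mergesort ≈ 1600.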